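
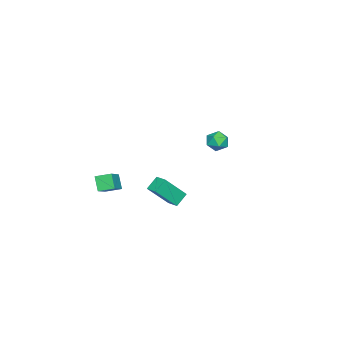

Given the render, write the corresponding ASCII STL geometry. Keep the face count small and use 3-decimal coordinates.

solid 
facet normal -0.475 0.457 -0.752
outer loop
vertex -4.737 -1.345 -3.888
vertex -4.305 -0.673 -3.753
vertex -4.037 -1.667 -4.526
endloop
endfacet
facet normal -0.533 -0.830 -0.165
outer loop
vertex -3.075 -2.587 -3.007
vertex -4.737 -1.345 -3.888
vertex -4.037 -1.667 -4.526
endloop
endfacet
facet normal -0.477 0.456 -0.752
outer loop
vertex -4.037 -1.667 -4.526
vertex -4.305 -0.673 -3.753
vertex -3.606 -0.994 -4.391
endloop
endfacet
facet normal 0.700 -0.321 -0.638
outer loop
vertex -3.606 -0.994 -4.391
vertex -3.075 -2.587 -3.007
vertex -4.037 -1.667 -4.526
endloop
endfacet
facet normal -0.700 0.322 0.638
outer loop
vertex -4.737 -1.345 -3.888
vertex -3.343 -1.593 -2.234
vertex -4.305 -0.673 -3.753
endloop
endfacet
facet normal -0.532 -0.830 -0.166
outer loop
vertex -3.774 -2.266 -2.369
vertex -4.737 -1.345 -3.888
vertex -3.075 -2.587 -3.007
endloop
endfacet
facet normal -0.700 0.320 0.638
outer loop
vertex -3.774 -2.266 -2.369
vertex -3.343 -1.593 -2.234
vertex -4.737 -1.345 -3.888
endloop
endfacet
facet normal 0.532 0.830 0.166
outer loop
vertex -4.305 -0.673 -3.753
vertex -3.343 -1.593 -2.234
vertex -3.606 -0.994 -4.391
endloop
endfacet
facet normal 0.699 -0.321 -0.638
outer loop
vertex -2.643 -1.915 -2.872
vertex -3.075 -2.587 -3.007
vertex -3.606 -0.994 -4.391
endloop
endfacet
facet normal 0.533 0.830 0.166
outer loop
vertex -3.606 -0.994 -4.391
vertex -3.343 -1.593 -2.234
vertex -2.643 -1.915 -2.872
endloop
endfacet
facet normal 0.476 -0.457 0.751
outer loop
vertex -2.643 -1.915 -2.872
vertex -3.774 -2.266 -2.369
vertex -3.075 -2.587 -3.007
endloop
endfacet
facet normal 0.476 -0.456 0.752
outer loop
vertex -3.343 -1.593 -2.234
vertex -3.774 -2.266 -2.369
vertex -2.643 -1.915 -2.872
endloop
endfacet
facet normal -0.961 0.120 -0.248
outer loop
vertex 0.708 3.022 3.463
vertex 0.519 2.649 4.017
vertex 0.591 3.338 4.07
endloop
endfacet
facet normal -0.571 0.678 -0.463
outer loop
vertex 0.708 3.022 3.463
vertex 0.591 3.338 4.07
vertex 1.132 3.527 3.679
endloop
endfacet
facet normal -0.061 0.436 -0.898
outer loop
vertex 0.708 3.022 3.463
vertex 1.132 3.527 3.679
vertex 1.394 2.956 3.384
endloop
endfacet
facet normal -0.136 -0.273 -0.952
outer loop
vertex 0.708 3.022 3.463
vertex 1.394 2.956 3.384
vertex 1.015 2.413 3.594
endloop
endfacet
facet normal -0.692 -0.467 -0.551
outer loop
vertex 0.708 3.022 3.463
vertex 1.015 2.413 3.594
vertex 0.519 2.649 4.017
endloop
endfacet
facet normal -0.255 0.960 0.111
outer loop
vertex 1.132 3.527 3.679
vertex 0.591 3.338 4.07
vertex 1.205 3.467 4.366
endloop
endfacet
facet normal -0.887 0.057 0.459
outer loop
vertex 0.591 3.338 4.07
vertex 0.519 2.649 4.017
vertex 0.826 2.924 4.576
endloop
endfacet
facet normal -0.450 -0.892 -0.030
outer loop
vertex 0.519 2.649 4.017
vertex 1.015 2.413 3.594
vertex 1.088 2.353 4.281
endloop
endfacet
facet normal 0.450 -0.577 -0.681
outer loop
vertex 1.015 2.413 3.594
vertex 1.394 2.956 3.384
vertex 1.629 2.542 3.89
endloop
endfacet
facet normal 0.571 0.568 -0.593
outer loop
vertex 1.394 2.956 3.384
vertex 1.132 3.527 3.679
vertex 1.701 3.231 3.943
endloop
endfacet
facet normal 0.136 0.273 0.952
outer loop
vertex 1.512 2.858 4.497
vertex 1.205 3.467 4.366
vertex 0.826 2.924 4.576
endloop
endfacet
facet normal 0.061 -0.436 0.898
outer loop
vertex 1.512 2.858 4.497
vertex 0.826 2.924 4.576
vertex 1.088 2.353 4.281
endloop
endfacet
facet normal 0.571 -0.678 0.463
outer loop
vertex 1.512 2.858 4.497
vertex 1.088 2.353 4.281
vertex 1.629 2.542 3.89
endloop
endfacet
facet normal 0.961 -0.120 0.248
outer loop
vertex 1.512 2.858 4.497
vertex 1.629 2.542 3.89
vertex 1.701 3.231 3.943
endloop
endfacet
facet normal 0.692 0.467 0.551
outer loop
vertex 1.512 2.858 4.497
vertex 1.701 3.231 3.943
vertex 1.205 3.467 4.366
endloop
endfacet
facet normal -0.450 0.577 0.681
outer loop
vertex 0.826 2.924 4.576
vertex 1.205 3.467 4.366
vertex 0.591 3.338 4.07
endloop
endfacet
facet normal -0.571 -0.568 0.593
outer loop
vertex 1.088 2.353 4.281
vertex 0.826 2.924 4.576
vertex 0.519 2.649 4.017
endloop
endfacet
facet normal 0.255 -0.960 -0.111
outer loop
vertex 1.629 2.542 3.89
vertex 1.088 2.353 4.281
vertex 1.015 2.413 3.594
endloop
endfacet
facet normal 0.887 -0.057 -0.459
outer loop
vertex 1.701 3.231 3.943
vertex 1.629 2.542 3.89
vertex 1.394 2.956 3.384
endloop
endfacet
facet normal 0.450 0.892 0.030
outer loop
vertex 1.205 3.467 4.366
vertex 1.701 3.231 3.943
vertex 1.132 3.527 3.679
endloop
endfacet
facet normal -0.449 -0.357 0.819
outer loop
vertex 1.161 -3.953 0.004
vertex 0.92 -3.079 0.253
vertex -0.233 -4.102 -0.826
endloop
endfacet
facet normal 0.257 -0.929 -0.265
outer loop
vertex 0.22 -3.741 -1.653
vertex 1.161 -3.953 0.004
vertex -0.233 -4.102 -0.826
endloop
endfacet
facet normal -0.449 -0.358 0.819
outer loop
vertex -0.233 -4.102 -0.826
vertex 0.92 -3.079 0.253
vertex -0.475 -3.229 -0.577
endloop
endfacet
facet normal -0.856 -0.092 -0.509
outer loop
vertex -0.475 -3.229 -0.577
vertex 0.22 -3.741 -1.653
vertex -0.233 -4.102 -0.826
endloop
endfacet
facet normal 0.856 0.091 0.509
outer loop
vertex 1.161 -3.953 0.004
vertex 1.373 -2.718 -0.574
vertex 0.92 -3.079 0.253
endloop
endfacet
facet normal 0.258 -0.929 -0.265
outer loop
vertex 1.615 -3.591 -0.823
vertex 1.161 -3.953 0.004
vertex 0.22 -3.741 -1.653
endloop
endfacet
facet normal 0.855 0.092 0.510
outer loop
vertex 1.615 -3.591 -0.823
vertex 1.373 -2.718 -0.574
vertex 1.161 -3.953 0.004
endloop
endfacet
facet normal -0.257 0.929 0.265
outer loop
vertex 0.92 -3.079 0.253
vertex 1.373 -2.718 -0.574
vertex -0.475 -3.229 -0.577
endloop
endfacet
facet normal -0.856 -0.091 -0.509
outer loop
vertex -0.021 -2.867 -1.404
vertex 0.22 -3.741 -1.653
vertex -0.475 -3.229 -0.577
endloop
endfacet
facet normal -0.257 0.929 0.265
outer loop
vertex -0.475 -3.229 -0.577
vertex 1.373 -2.718 -0.574
vertex -0.021 -2.867 -1.404
endloop
endfacet
facet normal 0.449 0.357 -0.819
outer loop
vertex -0.021 -2.867 -1.404
vertex 1.615 -3.591 -0.823
vertex 0.22 -3.741 -1.653
endloop
endfacet
facet normal 0.449 0.358 -0.819
outer loop
vertex 1.373 -2.718 -0.574
vertex 1.615 -3.591 -0.823
vertex -0.021 -2.867 -1.404
endloop
endfacet

endsolid


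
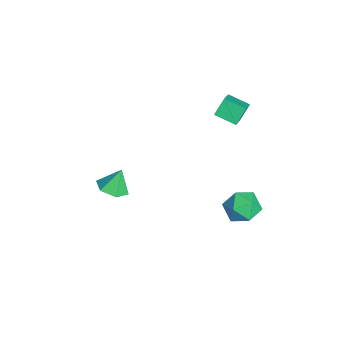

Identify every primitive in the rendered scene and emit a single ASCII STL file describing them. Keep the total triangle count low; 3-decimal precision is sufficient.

solid 
facet normal -0.773 0.075 0.630
outer loop
vertex 2.445 3.879 -2.422
vertex 1.985 2.958 -2.876
vertex 2.688 2.864 -2.003
endloop
endfacet
facet normal -0.177 0.339 0.924
outer loop
vertex 2.445 3.879 -2.422
vertex 2.688 2.864 -2.003
vertex 3.502 3.631 -2.128
endloop
endfacet
facet normal 0.062 0.862 0.503
outer loop
vertex 2.445 3.879 -2.422
vertex 3.502 3.631 -2.128
vertex 3.302 4.199 -3.077
endloop
endfacet
facet normal -0.383 0.922 -0.051
outer loop
vertex 2.445 3.879 -2.422
vertex 3.302 4.199 -3.077
vertex 2.365 3.784 -3.54
endloop
endfacet
facet normal -0.900 0.436 0.027
outer loop
vertex 2.445 3.879 -2.422
vertex 2.365 3.784 -3.54
vertex 1.985 2.958 -2.876
endloop
endfacet
facet normal 0.313 -0.180 0.933
outer loop
vertex 3.502 3.631 -2.128
vertex 2.688 2.864 -2.003
vertex 3.695 2.556 -2.4
endloop
endfacet
facet normal -0.649 -0.607 0.458
outer loop
vertex 2.688 2.864 -2.003
vertex 1.985 2.958 -2.876
vertex 2.758 2.141 -2.863
endloop
endfacet
facet normal -0.855 -0.023 -0.518
outer loop
vertex 1.985 2.958 -2.876
vertex 2.365 3.784 -3.54
vertex 2.558 2.709 -3.812
endloop
endfacet
facet normal -0.020 0.764 -0.644
outer loop
vertex 2.365 3.784 -3.54
vertex 3.302 4.199 -3.077
vertex 3.372 3.476 -3.937
endloop
endfacet
facet normal 0.701 0.667 0.252
outer loop
vertex 3.302 4.199 -3.077
vertex 3.502 3.631 -2.128
vertex 4.075 3.382 -3.064
endloop
endfacet
facet normal 0.383 -0.922 0.051
outer loop
vertex 3.615 2.461 -3.518
vertex 3.695 2.556 -2.4
vertex 2.758 2.141 -2.863
endloop
endfacet
facet normal -0.062 -0.862 -0.503
outer loop
vertex 3.615 2.461 -3.518
vertex 2.758 2.141 -2.863
vertex 2.558 2.709 -3.812
endloop
endfacet
facet normal 0.177 -0.339 -0.924
outer loop
vertex 3.615 2.461 -3.518
vertex 2.558 2.709 -3.812
vertex 3.372 3.476 -3.937
endloop
endfacet
facet normal 0.773 -0.075 -0.630
outer loop
vertex 3.615 2.461 -3.518
vertex 3.372 3.476 -3.937
vertex 4.075 3.382 -3.064
endloop
endfacet
facet normal 0.900 -0.436 -0.027
outer loop
vertex 3.615 2.461 -3.518
vertex 4.075 3.382 -3.064
vertex 3.695 2.556 -2.4
endloop
endfacet
facet normal 0.020 -0.764 0.644
outer loop
vertex 2.758 2.141 -2.863
vertex 3.695 2.556 -2.4
vertex 2.688 2.864 -2.003
endloop
endfacet
facet normal -0.701 -0.667 -0.252
outer loop
vertex 2.558 2.709 -3.812
vertex 2.758 2.141 -2.863
vertex 1.985 2.958 -2.876
endloop
endfacet
facet normal -0.313 0.180 -0.933
outer loop
vertex 3.372 3.476 -3.937
vertex 2.558 2.709 -3.812
vertex 2.365 3.784 -3.54
endloop
endfacet
facet normal 0.649 0.607 -0.458
outer loop
vertex 4.075 3.382 -3.064
vertex 3.372 3.476 -3.937
vertex 3.302 4.199 -3.077
endloop
endfacet
facet normal 0.855 0.023 0.518
outer loop
vertex 3.695 2.556 -2.4
vertex 4.075 3.382 -3.064
vertex 3.502 3.631 -2.128
endloop
endfacet
facet normal 0.164 -0.393 -0.905
outer loop
vertex 4.528 -4.458 1.484
vertex 4.05 -3.783 1.104
vertex 4.947 -3.693 1.227
endloop
endfacet
facet normal 0.669 -0.120 0.734
outer loop
vertex 4.528 -4.458 1.484
vertex 4.947 -3.693 1.227
vertex 3.83 -3.257 2.316
endloop
endfacet
facet normal 0.164 -0.394 -0.905
outer loop
vertex 4.947 -3.693 1.227
vertex 4.05 -3.783 1.104
vertex 4.47 -3.018 0.847
endloop
endfacet
facet normal 0.637 0.667 0.386
outer loop
vertex 4.947 -3.693 1.227
vertex 4.47 -3.018 0.847
vertex 3.83 -3.257 2.316
endloop
endfacet
facet normal 0.164 -0.394 -0.904
outer loop
vertex 4.47 -3.018 0.847
vertex 4.05 -3.783 1.104
vertex 3.573 -3.109 0.724
endloop
endfacet
facet normal -0.115 0.987 0.110
outer loop
vertex 4.47 -3.018 0.847
vertex 3.573 -3.109 0.724
vertex 3.83 -3.257 2.316
endloop
endfacet
facet normal 0.165 -0.393 -0.905
outer loop
vertex 3.573 -3.109 0.724
vertex 4.05 -3.783 1.104
vertex 3.153 -3.874 0.98
endloop
endfacet
facet normal -0.835 0.519 0.183
outer loop
vertex 3.573 -3.109 0.724
vertex 3.153 -3.874 0.98
vertex 3.83 -3.257 2.316
endloop
endfacet
facet normal 0.165 -0.393 -0.905
outer loop
vertex 3.153 -3.874 0.98
vertex 4.05 -3.783 1.104
vertex 3.631 -4.549 1.36
endloop
endfacet
facet normal -0.803 -0.270 0.531
outer loop
vertex 3.153 -3.874 0.98
vertex 3.631 -4.549 1.36
vertex 3.83 -3.257 2.316
endloop
endfacet
facet normal 0.165 -0.393 -0.905
outer loop
vertex 3.631 -4.549 1.36
vertex 4.05 -3.783 1.104
vertex 4.528 -4.458 1.484
endloop
endfacet
facet normal -0.052 -0.589 0.807
outer loop
vertex 3.631 -4.549 1.36
vertex 4.528 -4.458 1.484
vertex 3.83 -3.257 2.316
endloop
endfacet
facet normal -0.407 0.536 0.740
outer loop
vertex 0.285 2.621 3.894
vertex 0.945 3.659 3.504
vertex -1.168 3.112 2.739
endloop
endfacet
facet normal -0.512 -0.804 0.302
outer loop
vertex -0.705 2.501 1.896
vertex 0.285 2.621 3.894
vertex -1.168 3.112 2.739
endloop
endfacet
facet normal -0.407 0.536 0.740
outer loop
vertex -1.168 3.112 2.739
vertex 0.945 3.659 3.504
vertex -0.508 4.15 2.35
endloop
endfacet
facet normal -0.757 0.256 -0.601
outer loop
vertex -0.508 4.15 2.35
vertex -0.705 2.501 1.896
vertex -1.168 3.112 2.739
endloop
endfacet
facet normal 0.757 -0.256 0.601
outer loop
vertex 0.285 2.621 3.894
vertex 1.408 3.048 2.661
vertex 0.945 3.659 3.504
endloop
endfacet
facet normal -0.512 -0.805 0.302
outer loop
vertex 0.748 2.01 3.05
vertex 0.285 2.621 3.894
vertex -0.705 2.501 1.896
endloop
endfacet
facet normal 0.757 -0.256 0.601
outer loop
vertex 0.748 2.01 3.05
vertex 1.408 3.048 2.661
vertex 0.285 2.621 3.894
endloop
endfacet
facet normal 0.512 0.804 -0.302
outer loop
vertex 0.945 3.659 3.504
vertex 1.408 3.048 2.661
vertex -0.508 4.15 2.35
endloop
endfacet
facet normal -0.757 0.256 -0.601
outer loop
vertex -0.045 3.539 1.506
vertex -0.705 2.501 1.896
vertex -0.508 4.15 2.35
endloop
endfacet
facet normal 0.512 0.804 -0.302
outer loop
vertex -0.508 4.15 2.35
vertex 1.408 3.048 2.661
vertex -0.045 3.539 1.506
endloop
endfacet
facet normal 0.406 -0.536 -0.740
outer loop
vertex -0.045 3.539 1.506
vertex 0.748 2.01 3.05
vertex -0.705 2.501 1.896
endloop
endfacet
facet normal 0.407 -0.536 -0.740
outer loop
vertex 1.408 3.048 2.661
vertex 0.748 2.01 3.05
vertex -0.045 3.539 1.506
endloop
endfacet

endsolid


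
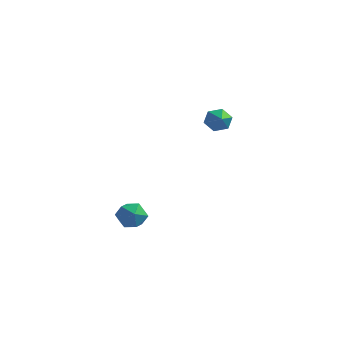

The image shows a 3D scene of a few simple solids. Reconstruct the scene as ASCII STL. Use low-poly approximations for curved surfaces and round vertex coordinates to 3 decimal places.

solid 
facet normal 0.042 0.851 -0.524
outer loop
vertex 1.621 -2.748 -2.555
vertex 0.814 -2.576 -2.34
vertex 1.454 -2.304 -1.848
endloop
endfacet
facet normal 0.683 0.680 -0.266
outer loop
vertex 1.621 -2.748 -2.555
vertex 1.454 -2.304 -1.848
vertex 2.056 -2.906 -1.84
endloop
endfacet
facet normal 0.857 0.034 -0.514
outer loop
vertex 1.621 -2.748 -2.555
vertex 2.056 -2.906 -1.84
vertex 1.789 -3.551 -2.328
endloop
endfacet
facet normal 0.322 -0.195 -0.927
outer loop
vertex 1.621 -2.748 -2.555
vertex 1.789 -3.551 -2.328
vertex 1.022 -3.347 -2.637
endloop
endfacet
facet normal -0.182 0.310 -0.933
outer loop
vertex 1.621 -2.748 -2.555
vertex 1.022 -3.347 -2.637
vertex 0.814 -2.576 -2.34
endloop
endfacet
facet normal 0.630 0.636 0.445
outer loop
vertex 2.056 -2.906 -1.84
vertex 1.454 -2.304 -1.848
vertex 1.518 -2.833 -1.183
endloop
endfacet
facet normal -0.408 0.912 0.027
outer loop
vertex 1.454 -2.304 -1.848
vertex 0.814 -2.576 -2.34
vertex 0.751 -2.629 -1.492
endloop
endfacet
facet normal -0.771 0.037 -0.636
outer loop
vertex 0.814 -2.576 -2.34
vertex 1.022 -3.347 -2.637
vertex 0.484 -3.274 -1.98
endloop
endfacet
facet normal 0.044 -0.780 -0.625
outer loop
vertex 1.022 -3.347 -2.637
vertex 1.789 -3.551 -2.328
vertex 1.086 -3.876 -1.972
endloop
endfacet
facet normal 0.911 -0.409 0.042
outer loop
vertex 1.789 -3.551 -2.328
vertex 2.056 -2.906 -1.84
vertex 1.726 -3.604 -1.48
endloop
endfacet
facet normal -0.322 0.195 0.927
outer loop
vertex 0.919 -3.432 -1.265
vertex 1.518 -2.833 -1.183
vertex 0.751 -2.629 -1.492
endloop
endfacet
facet normal -0.857 -0.034 0.514
outer loop
vertex 0.919 -3.432 -1.265
vertex 0.751 -2.629 -1.492
vertex 0.484 -3.274 -1.98
endloop
endfacet
facet normal -0.683 -0.680 0.266
outer loop
vertex 0.919 -3.432 -1.265
vertex 0.484 -3.274 -1.98
vertex 1.086 -3.876 -1.972
endloop
endfacet
facet normal -0.042 -0.851 0.524
outer loop
vertex 0.919 -3.432 -1.265
vertex 1.086 -3.876 -1.972
vertex 1.726 -3.604 -1.48
endloop
endfacet
facet normal 0.182 -0.310 0.933
outer loop
vertex 0.919 -3.432 -1.265
vertex 1.726 -3.604 -1.48
vertex 1.518 -2.833 -1.183
endloop
endfacet
facet normal -0.044 0.780 0.625
outer loop
vertex 0.751 -2.629 -1.492
vertex 1.518 -2.833 -1.183
vertex 1.454 -2.304 -1.848
endloop
endfacet
facet normal -0.911 0.409 -0.042
outer loop
vertex 0.484 -3.274 -1.98
vertex 0.751 -2.629 -1.492
vertex 0.814 -2.576 -2.34
endloop
endfacet
facet normal -0.630 -0.636 -0.445
outer loop
vertex 1.086 -3.876 -1.972
vertex 0.484 -3.274 -1.98
vertex 1.022 -3.347 -2.637
endloop
endfacet
facet normal 0.408 -0.912 -0.027
outer loop
vertex 1.726 -3.604 -1.48
vertex 1.086 -3.876 -1.972
vertex 1.789 -3.551 -2.328
endloop
endfacet
facet normal 0.771 -0.037 0.636
outer loop
vertex 1.518 -2.833 -1.183
vertex 1.726 -3.604 -1.48
vertex 2.056 -2.906 -1.84
endloop
endfacet
facet normal -0.494 0.755 -0.431
outer loop
vertex 2.757 3.688 1.387
vertex 2.232 3.623 1.875
vertex 2.789 4.06 2.003
endloop
endfacet
facet normal 0.976 0.162 -0.149
outer loop
vertex 2.757 3.688 1.387
vertex 2.789 4.06 2.003
vertex 3.228 2.097 2.745
endloop
endfacet
facet normal -0.494 0.755 -0.431
outer loop
vertex 2.789 4.06 2.003
vertex 2.232 3.623 1.875
vertex 2.264 3.995 2.491
endloop
endfacet
facet normal 0.598 0.397 0.696
outer loop
vertex 2.789 4.06 2.003
vertex 2.264 3.995 2.491
vertex 3.228 2.097 2.745
endloop
endfacet
facet normal -0.493 0.756 -0.431
outer loop
vertex 2.264 3.995 2.491
vertex 2.232 3.623 1.875
vertex 1.706 3.558 2.363
endloop
endfacet
facet normal -0.233 0.012 0.973
outer loop
vertex 2.264 3.995 2.491
vertex 1.706 3.558 2.363
vertex 3.228 2.097 2.745
endloop
endfacet
facet normal -0.493 0.755 -0.431
outer loop
vertex 1.706 3.558 2.363
vertex 2.232 3.623 1.875
vertex 1.674 3.186 1.748
endloop
endfacet
facet normal -0.684 -0.608 0.403
outer loop
vertex 1.706 3.558 2.363
vertex 1.674 3.186 1.748
vertex 3.228 2.097 2.745
endloop
endfacet
facet normal -0.494 0.756 -0.431
outer loop
vertex 1.674 3.186 1.748
vertex 2.232 3.623 1.875
vertex 2.199 3.251 1.26
endloop
endfacet
facet normal -0.307 -0.843 -0.442
outer loop
vertex 1.674 3.186 1.748
vertex 2.199 3.251 1.26
vertex 3.228 2.097 2.745
endloop
endfacet
facet normal -0.494 0.756 -0.431
outer loop
vertex 2.199 3.251 1.26
vertex 2.232 3.623 1.875
vertex 2.757 3.688 1.387
endloop
endfacet
facet normal 0.523 -0.459 -0.719
outer loop
vertex 2.199 3.251 1.26
vertex 2.757 3.688 1.387
vertex 3.228 2.097 2.745
endloop
endfacet

endsolid


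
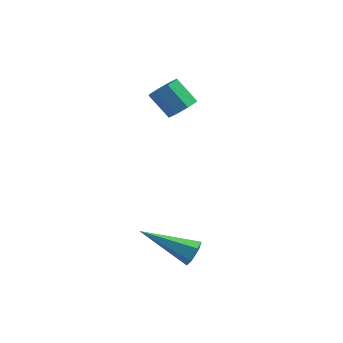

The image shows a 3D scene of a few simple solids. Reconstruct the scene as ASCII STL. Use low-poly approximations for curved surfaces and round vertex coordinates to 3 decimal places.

solid 
facet normal 0.674 -0.018 -0.739
outer loop
vertex 0.385 1.832 1.771
vertex -0.095 1.708 1.336
vertex 0.185 2.254 1.578
endloop
endfacet
facet normal 0.624 0.550 0.555
outer loop
vertex 0.385 1.832 1.771
vertex 0.185 2.254 1.578
vertex -0.444 1.856 2.679
endloop
endfacet
facet normal 0.624 0.550 0.555
outer loop
vertex -0.444 1.856 2.679
vertex 0.185 2.254 1.578
vertex -0.644 2.278 2.486
endloop
endfacet
facet normal -0.673 0.019 0.739
outer loop
vertex -0.444 1.856 2.679
vertex -0.644 2.278 2.486
vertex -0.925 1.732 2.244
endloop
endfacet
facet normal 0.674 -0.019 -0.738
outer loop
vertex 0.185 2.254 1.578
vertex -0.095 1.708 1.336
vertex -0.179 2.356 1.243
endloop
endfacet
facet normal 0.162 0.979 0.122
outer loop
vertex 0.185 2.254 1.578
vertex -0.179 2.356 1.243
vertex -0.644 2.278 2.486
endloop
endfacet
facet normal 0.162 0.979 0.122
outer loop
vertex -0.644 2.278 2.486
vertex -0.179 2.356 1.243
vertex -1.008 2.38 2.151
endloop
endfacet
facet normal -0.674 0.020 0.738
outer loop
vertex -0.644 2.278 2.486
vertex -1.008 2.38 2.151
vertex -0.925 1.732 2.244
endloop
endfacet
facet normal 0.675 -0.018 -0.738
outer loop
vertex -0.179 2.356 1.243
vertex -0.095 1.708 1.336
vertex -0.494 2.078 0.962
endloop
endfacet
facet normal -0.395 0.835 -0.383
outer loop
vertex -0.179 2.356 1.243
vertex -0.494 2.078 0.962
vertex -1.008 2.38 2.151
endloop
endfacet
facet normal -0.394 0.836 -0.383
outer loop
vertex -1.008 2.38 2.151
vertex -0.494 2.078 0.962
vertex -1.323 2.103 1.87
endloop
endfacet
facet normal -0.675 0.019 0.738
outer loop
vertex -1.008 2.38 2.151
vertex -1.323 2.103 1.87
vertex -0.925 1.732 2.244
endloop
endfacet
facet normal 0.674 -0.021 -0.739
outer loop
vertex -0.494 2.078 0.962
vertex -0.095 1.708 1.336
vertex -0.576 1.584 0.901
endloop
endfacet
facet normal -0.721 0.202 -0.663
outer loop
vertex -0.494 2.078 0.962
vertex -0.576 1.584 0.901
vertex -1.323 2.103 1.87
endloop
endfacet
facet normal -0.721 0.201 -0.663
outer loop
vertex -1.323 2.103 1.87
vertex -0.576 1.584 0.901
vertex -1.405 1.608 1.809
endloop
endfacet
facet normal -0.674 0.021 0.738
outer loop
vertex -1.323 2.103 1.87
vertex -1.405 1.608 1.809
vertex -0.925 1.732 2.244
endloop
endfacet
facet normal 0.673 -0.019 -0.739
outer loop
vertex -0.576 1.584 0.901
vertex -0.095 1.708 1.336
vertex -0.376 1.162 1.094
endloop
endfacet
facet normal -0.624 -0.550 -0.555
outer loop
vertex -0.576 1.584 0.901
vertex -0.376 1.162 1.094
vertex -1.405 1.608 1.809
endloop
endfacet
facet normal -0.624 -0.550 -0.555
outer loop
vertex -1.405 1.608 1.809
vertex -0.376 1.162 1.094
vertex -1.205 1.186 2.002
endloop
endfacet
facet normal -0.674 0.018 0.739
outer loop
vertex -1.405 1.608 1.809
vertex -1.205 1.186 2.002
vertex -0.925 1.732 2.244
endloop
endfacet
facet normal 0.674 -0.020 -0.738
outer loop
vertex -0.376 1.162 1.094
vertex -0.095 1.708 1.336
vertex -0.012 1.06 1.429
endloop
endfacet
facet normal -0.162 -0.979 -0.122
outer loop
vertex -0.376 1.162 1.094
vertex -0.012 1.06 1.429
vertex -1.205 1.186 2.002
endloop
endfacet
facet normal -0.162 -0.979 -0.122
outer loop
vertex -1.205 1.186 2.002
vertex -0.012 1.06 1.429
vertex -0.841 1.084 2.337
endloop
endfacet
facet normal -0.674 0.019 0.738
outer loop
vertex -1.205 1.186 2.002
vertex -0.841 1.084 2.337
vertex -0.925 1.732 2.244
endloop
endfacet
facet normal 0.675 -0.019 -0.738
outer loop
vertex -0.012 1.06 1.429
vertex -0.095 1.708 1.336
vertex 0.303 1.337 1.71
endloop
endfacet
facet normal 0.394 -0.836 0.382
outer loop
vertex -0.012 1.06 1.429
vertex 0.303 1.337 1.71
vertex -0.841 1.084 2.337
endloop
endfacet
facet normal 0.395 -0.835 0.383
outer loop
vertex -0.841 1.084 2.337
vertex 0.303 1.337 1.71
vertex -0.526 1.362 2.618
endloop
endfacet
facet normal -0.675 0.018 0.738
outer loop
vertex -0.841 1.084 2.337
vertex -0.526 1.362 2.618
vertex -0.925 1.732 2.244
endloop
endfacet
facet normal 0.674 -0.021 -0.738
outer loop
vertex 0.303 1.337 1.71
vertex -0.095 1.708 1.336
vertex 0.385 1.832 1.771
endloop
endfacet
facet normal 0.721 -0.201 0.663
outer loop
vertex 0.303 1.337 1.71
vertex 0.385 1.832 1.771
vertex -0.526 1.362 2.618
endloop
endfacet
facet normal 0.721 -0.202 0.663
outer loop
vertex -0.526 1.362 2.618
vertex 0.385 1.832 1.771
vertex -0.444 1.856 2.679
endloop
endfacet
facet normal -0.674 0.021 0.739
outer loop
vertex -0.526 1.362 2.618
vertex -0.444 1.856 2.679
vertex -0.925 1.732 2.244
endloop
endfacet
facet normal 0.859 0.272 -0.434
outer loop
vertex 2.997 -2.982 -2.317
vertex 2.718 -2.797 -2.753
vertex 2.824 -2.46 -2.332
endloop
endfacet
facet normal 0.203 0.095 0.974
outer loop
vertex 2.997 -2.982 -2.317
vertex 2.824 -2.46 -2.332
vertex 0.922 -3.363 -1.847
endloop
endfacet
facet normal 0.860 0.271 -0.433
outer loop
vertex 2.824 -2.46 -2.332
vertex 2.718 -2.797 -2.753
vertex 2.546 -2.275 -2.768
endloop
endfacet
facet normal -0.258 0.819 0.512
outer loop
vertex 2.824 -2.46 -2.332
vertex 2.546 -2.275 -2.768
vertex 0.922 -3.363 -1.847
endloop
endfacet
facet normal 0.859 0.271 -0.434
outer loop
vertex 2.546 -2.275 -2.768
vertex 2.718 -2.797 -2.753
vertex 2.439 -2.612 -3.19
endloop
endfacet
facet normal -0.652 0.664 -0.365
outer loop
vertex 2.546 -2.275 -2.768
vertex 2.439 -2.612 -3.19
vertex 0.922 -3.363 -1.847
endloop
endfacet
facet normal 0.859 0.272 -0.433
outer loop
vertex 2.439 -2.612 -3.19
vertex 2.718 -2.797 -2.753
vertex 2.612 -3.134 -3.175
endloop
endfacet
facet normal -0.585 -0.216 -0.782
outer loop
vertex 2.439 -2.612 -3.19
vertex 2.612 -3.134 -3.175
vertex 0.922 -3.363 -1.847
endloop
endfacet
facet normal 0.860 0.271 -0.432
outer loop
vertex 2.612 -3.134 -3.175
vertex 2.718 -2.797 -2.753
vertex 2.89 -3.319 -2.738
endloop
endfacet
facet normal -0.124 -0.940 -0.319
outer loop
vertex 2.612 -3.134 -3.175
vertex 2.89 -3.319 -2.738
vertex 0.922 -3.363 -1.847
endloop
endfacet
facet normal 0.859 0.271 -0.435
outer loop
vertex 2.89 -3.319 -2.738
vertex 2.718 -2.797 -2.753
vertex 2.997 -2.982 -2.317
endloop
endfacet
facet normal 0.271 -0.784 0.559
outer loop
vertex 2.89 -3.319 -2.738
vertex 2.997 -2.982 -2.317
vertex 0.922 -3.363 -1.847
endloop
endfacet

endsolid


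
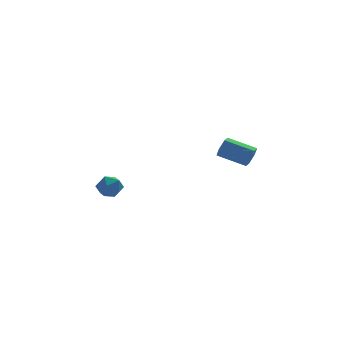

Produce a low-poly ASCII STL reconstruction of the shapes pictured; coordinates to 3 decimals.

solid 
facet normal -0.748 0.351 0.563
outer loop
vertex -4.559 2.28 0.708
vertex -4.023 2.397 1.347
vertex -4.154 3.013 0.789
endloop
endfacet
facet normal -0.862 0.490 -0.128
outer loop
vertex -4.559 2.28 0.708
vertex -4.154 3.013 0.789
vertex -4.241 2.662 0.03
endloop
endfacet
facet normal -0.868 -0.130 -0.480
outer loop
vertex -4.559 2.28 0.708
vertex -4.241 2.662 0.03
vertex -4.165 1.829 0.118
endloop
endfacet
facet normal -0.757 -0.653 -0.007
outer loop
vertex -4.559 2.28 0.708
vertex -4.165 1.829 0.118
vertex -4.031 1.665 0.932
endloop
endfacet
facet normal -0.683 -0.354 0.638
outer loop
vertex -4.559 2.28 0.708
vertex -4.031 1.665 0.932
vertex -4.023 2.397 1.347
endloop
endfacet
facet normal -0.312 0.875 -0.369
outer loop
vertex -4.241 2.662 0.03
vertex -4.154 3.013 0.789
vertex -3.509 3.015 0.248
endloop
endfacet
facet normal -0.127 0.651 0.748
outer loop
vertex -4.154 3.013 0.789
vertex -4.023 2.397 1.347
vertex -3.375 2.851 1.062
endloop
endfacet
facet normal -0.021 -0.493 0.870
outer loop
vertex -4.023 2.397 1.347
vertex -4.031 1.665 0.932
vertex -3.299 2.018 1.15
endloop
endfacet
facet normal -0.142 -0.975 -0.173
outer loop
vertex -4.031 1.665 0.932
vertex -4.165 1.829 0.118
vertex -3.386 1.667 0.391
endloop
endfacet
facet normal -0.322 -0.128 -0.938
outer loop
vertex -4.165 1.829 0.118
vertex -4.241 2.662 0.03
vertex -3.517 2.283 -0.167
endloop
endfacet
facet normal 0.757 0.653 0.007
outer loop
vertex -2.981 2.4 0.472
vertex -3.509 3.015 0.248
vertex -3.375 2.851 1.062
endloop
endfacet
facet normal 0.868 0.130 0.480
outer loop
vertex -2.981 2.4 0.472
vertex -3.375 2.851 1.062
vertex -3.299 2.018 1.15
endloop
endfacet
facet normal 0.862 -0.490 0.128
outer loop
vertex -2.981 2.4 0.472
vertex -3.299 2.018 1.15
vertex -3.386 1.667 0.391
endloop
endfacet
facet normal 0.748 -0.351 -0.563
outer loop
vertex -2.981 2.4 0.472
vertex -3.386 1.667 0.391
vertex -3.517 2.283 -0.167
endloop
endfacet
facet normal 0.683 0.354 -0.638
outer loop
vertex -2.981 2.4 0.472
vertex -3.517 2.283 -0.167
vertex -3.509 3.015 0.248
endloop
endfacet
facet normal 0.142 0.975 0.173
outer loop
vertex -3.375 2.851 1.062
vertex -3.509 3.015 0.248
vertex -4.154 3.013 0.789
endloop
endfacet
facet normal 0.322 0.128 0.938
outer loop
vertex -3.299 2.018 1.15
vertex -3.375 2.851 1.062
vertex -4.023 2.397 1.347
endloop
endfacet
facet normal 0.312 -0.875 0.369
outer loop
vertex -3.386 1.667 0.391
vertex -3.299 2.018 1.15
vertex -4.031 1.665 0.932
endloop
endfacet
facet normal 0.127 -0.651 -0.748
outer loop
vertex -3.517 2.283 -0.167
vertex -3.386 1.667 0.391
vertex -4.165 1.829 0.118
endloop
endfacet
facet normal 0.021 0.493 -0.870
outer loop
vertex -3.509 3.015 0.248
vertex -3.517 2.283 -0.167
vertex -4.241 2.662 0.03
endloop
endfacet
facet normal 0.817 -0.465 -0.341
outer loop
vertex 4.639 3.066 2.549
vertex 4.265 2.811 2.002
vertex 4.597 3.436 1.944
endloop
endfacet
facet normal 0.574 0.715 0.398
outer loop
vertex 4.639 3.066 2.549
vertex 4.597 3.436 1.944
vertex 3.17 3.903 3.165
endloop
endfacet
facet normal 0.575 0.715 0.398
outer loop
vertex 3.17 3.903 3.165
vertex 4.597 3.436 1.944
vertex 3.127 4.274 2.561
endloop
endfacet
facet normal -0.816 0.465 0.344
outer loop
vertex 3.17 3.903 3.165
vertex 3.127 4.274 2.561
vertex 2.795 3.649 2.618
endloop
endfacet
facet normal 0.816 -0.465 -0.343
outer loop
vertex 4.597 3.436 1.944
vertex 4.265 2.811 2.002
vertex 4.222 3.182 1.397
endloop
endfacet
facet normal 0.236 0.810 -0.538
outer loop
vertex 4.597 3.436 1.944
vertex 4.222 3.182 1.397
vertex 3.127 4.274 2.561
endloop
endfacet
facet normal 0.235 0.809 -0.538
outer loop
vertex 3.127 4.274 2.561
vertex 4.222 3.182 1.397
vertex 2.753 4.019 2.014
endloop
endfacet
facet normal -0.817 0.465 0.342
outer loop
vertex 3.127 4.274 2.561
vertex 2.753 4.019 2.014
vertex 2.795 3.649 2.618
endloop
endfacet
facet normal 0.816 -0.465 -0.343
outer loop
vertex 4.222 3.182 1.397
vertex 4.265 2.811 2.002
vertex 3.89 2.557 1.455
endloop
endfacet
facet normal -0.340 0.094 -0.936
outer loop
vertex 4.222 3.182 1.397
vertex 3.89 2.557 1.455
vertex 2.753 4.019 2.014
endloop
endfacet
facet normal -0.339 0.095 -0.936
outer loop
vertex 2.753 4.019 2.014
vertex 3.89 2.557 1.455
vertex 2.421 3.394 2.071
endloop
endfacet
facet normal -0.817 0.465 0.342
outer loop
vertex 2.753 4.019 2.014
vertex 2.421 3.394 2.071
vertex 2.795 3.649 2.618
endloop
endfacet
facet normal 0.816 -0.465 -0.344
outer loop
vertex 3.89 2.557 1.455
vertex 4.265 2.811 2.002
vertex 3.933 2.186 2.059
endloop
endfacet
facet normal -0.574 -0.715 -0.398
outer loop
vertex 3.89 2.557 1.455
vertex 3.933 2.186 2.059
vertex 2.421 3.394 2.071
endloop
endfacet
facet normal -0.575 -0.715 -0.398
outer loop
vertex 2.421 3.394 2.071
vertex 3.933 2.186 2.059
vertex 2.463 3.024 2.676
endloop
endfacet
facet normal -0.817 0.465 0.341
outer loop
vertex 2.421 3.394 2.071
vertex 2.463 3.024 2.676
vertex 2.795 3.649 2.618
endloop
endfacet
facet normal 0.817 -0.465 -0.342
outer loop
vertex 3.933 2.186 2.059
vertex 4.265 2.811 2.002
vertex 4.307 2.441 2.606
endloop
endfacet
facet normal -0.235 -0.809 0.538
outer loop
vertex 3.933 2.186 2.059
vertex 4.307 2.441 2.606
vertex 2.463 3.024 2.676
endloop
endfacet
facet normal -0.236 -0.810 0.537
outer loop
vertex 2.463 3.024 2.676
vertex 4.307 2.441 2.606
vertex 2.838 3.278 3.223
endloop
endfacet
facet normal -0.816 0.465 0.343
outer loop
vertex 2.463 3.024 2.676
vertex 2.838 3.278 3.223
vertex 2.795 3.649 2.618
endloop
endfacet
facet normal 0.817 -0.465 -0.342
outer loop
vertex 4.307 2.441 2.606
vertex 4.265 2.811 2.002
vertex 4.639 3.066 2.549
endloop
endfacet
facet normal 0.339 -0.095 0.936
outer loop
vertex 4.307 2.441 2.606
vertex 4.639 3.066 2.549
vertex 2.838 3.278 3.223
endloop
endfacet
facet normal 0.339 -0.093 0.936
outer loop
vertex 2.838 3.278 3.223
vertex 4.639 3.066 2.549
vertex 3.17 3.903 3.165
endloop
endfacet
facet normal -0.816 0.465 0.343
outer loop
vertex 2.838 3.278 3.223
vertex 3.17 3.903 3.165
vertex 2.795 3.649 2.618
endloop
endfacet

endsolid


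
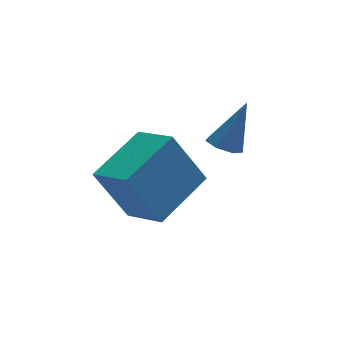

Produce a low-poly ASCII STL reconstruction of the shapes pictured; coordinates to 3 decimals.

solid 
facet normal -0.799 -0.520 -0.303
outer loop
vertex -3.445 -3.035 3.276
vertex -3.984 -1.915 2.775
vertex -2.653 -3.347 1.724
endloop
endfacet
facet normal 0.403 -0.836 0.373
outer loop
vertex -1.176 -2.385 2.285
vertex -3.445 -3.035 3.276
vertex -2.653 -3.347 1.724
endloop
endfacet
facet normal -0.799 -0.520 -0.303
outer loop
vertex -2.653 -3.347 1.724
vertex -3.984 -1.915 2.775
vertex -3.192 -2.227 1.223
endloop
endfacet
facet normal 0.448 -0.177 -0.876
outer loop
vertex -3.192 -2.227 1.223
vertex -1.176 -2.385 2.285
vertex -2.653 -3.347 1.724
endloop
endfacet
facet normal -0.448 0.177 0.876
outer loop
vertex -3.445 -3.035 3.276
vertex -2.507 -0.953 3.336
vertex -3.984 -1.915 2.775
endloop
endfacet
facet normal 0.403 -0.836 0.373
outer loop
vertex -1.968 -2.073 3.837
vertex -3.445 -3.035 3.276
vertex -1.176 -2.385 2.285
endloop
endfacet
facet normal -0.448 0.177 0.876
outer loop
vertex -1.968 -2.073 3.837
vertex -2.507 -0.953 3.336
vertex -3.445 -3.035 3.276
endloop
endfacet
facet normal -0.403 0.836 -0.373
outer loop
vertex -3.984 -1.915 2.775
vertex -2.507 -0.953 3.336
vertex -3.192 -2.227 1.223
endloop
endfacet
facet normal 0.448 -0.177 -0.876
outer loop
vertex -1.715 -1.265 1.784
vertex -1.176 -2.385 2.285
vertex -3.192 -2.227 1.223
endloop
endfacet
facet normal -0.403 0.836 -0.373
outer loop
vertex -3.192 -2.227 1.223
vertex -2.507 -0.953 3.336
vertex -1.715 -1.265 1.784
endloop
endfacet
facet normal 0.799 0.520 0.303
outer loop
vertex -1.715 -1.265 1.784
vertex -1.968 -2.073 3.837
vertex -1.176 -2.385 2.285
endloop
endfacet
facet normal 0.799 0.520 0.303
outer loop
vertex -2.507 -0.953 3.336
vertex -1.968 -2.073 3.837
vertex -1.715 -1.265 1.784
endloop
endfacet
facet normal -0.456 -0.164 -0.875
outer loop
vertex -0.107 -2.045 2.764
vertex -0.503 -1.743 2.914
vertex -0.069 -1.607 2.662
endloop
endfacet
facet normal 0.981 -0.120 -0.150
outer loop
vertex -0.107 -2.045 2.764
vertex -0.069 -1.607 2.662
vertex 0.183 -1.497 4.226
endloop
endfacet
facet normal -0.457 -0.163 -0.875
outer loop
vertex -0.069 -1.607 2.662
vertex -0.503 -1.743 2.914
vertex -0.357 -1.271 2.75
endloop
endfacet
facet normal 0.727 0.666 -0.164
outer loop
vertex -0.069 -1.607 2.662
vertex -0.357 -1.271 2.75
vertex 0.183 -1.497 4.226
endloop
endfacet
facet normal -0.458 -0.162 -0.874
outer loop
vertex -0.357 -1.271 2.75
vertex -0.503 -1.743 2.914
vertex -0.755 -1.29 2.962
endloop
endfacet
facet normal 0.028 0.990 0.141
outer loop
vertex -0.357 -1.271 2.75
vertex -0.755 -1.29 2.962
vertex 0.183 -1.497 4.226
endloop
endfacet
facet normal -0.458 -0.162 -0.874
outer loop
vertex -0.755 -1.29 2.962
vertex -0.503 -1.743 2.914
vertex -0.963 -1.65 3.138
endloop
endfacet
facet normal -0.590 0.603 0.537
outer loop
vertex -0.755 -1.29 2.962
vertex -0.963 -1.65 3.138
vertex 0.183 -1.497 4.226
endloop
endfacet
facet normal -0.458 -0.164 -0.873
outer loop
vertex -0.963 -1.65 3.138
vertex -0.503 -1.743 2.914
vertex -0.825 -2.079 3.146
endloop
endfacet
facet normal -0.661 -0.199 0.724
outer loop
vertex -0.963 -1.65 3.138
vertex -0.825 -2.079 3.146
vertex 0.183 -1.497 4.226
endloop
endfacet
facet normal -0.458 -0.164 -0.873
outer loop
vertex -0.825 -2.079 3.146
vertex -0.503 -1.743 2.914
vertex -0.444 -2.255 2.979
endloop
endfacet
facet normal -0.131 -0.817 0.562
outer loop
vertex -0.825 -2.079 3.146
vertex -0.444 -2.255 2.979
vertex 0.183 -1.497 4.226
endloop
endfacet
facet normal -0.456 -0.164 -0.875
outer loop
vertex -0.444 -2.255 2.979
vertex -0.503 -1.743 2.914
vertex -0.107 -2.045 2.764
endloop
endfacet
facet normal 0.598 -0.782 0.174
outer loop
vertex -0.444 -2.255 2.979
vertex -0.107 -2.045 2.764
vertex 0.183 -1.497 4.226
endloop
endfacet

endsolid


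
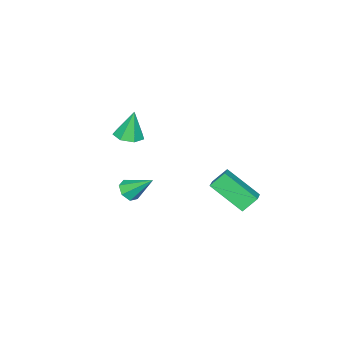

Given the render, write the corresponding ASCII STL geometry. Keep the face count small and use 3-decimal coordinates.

solid 
facet normal 0.165 -0.738 -0.654
outer loop
vertex -1.401 -3.225 -3.182
vertex -2.071 -3.28 -3.289
vertex -1.619 -2.89 -3.615
endloop
endfacet
facet normal 0.802 0.595 0.056
outer loop
vertex -1.401 -3.225 -3.182
vertex -1.619 -2.89 -3.615
vertex -2.349 -2.04 -2.191
endloop
endfacet
facet normal 0.166 -0.738 -0.654
outer loop
vertex -1.619 -2.89 -3.615
vertex -2.071 -3.28 -3.289
vertex -2.177 -2.848 -3.804
endloop
endfacet
facet normal 0.209 0.883 -0.420
outer loop
vertex -1.619 -2.89 -3.615
vertex -2.177 -2.848 -3.804
vertex -2.349 -2.04 -2.191
endloop
endfacet
facet normal 0.167 -0.738 -0.654
outer loop
vertex -2.177 -2.848 -3.804
vertex -2.071 -3.28 -3.289
vertex -2.655 -3.132 -3.605
endloop
endfacet
facet normal -0.586 0.698 -0.412
outer loop
vertex -2.177 -2.848 -3.804
vertex -2.655 -3.132 -3.605
vertex -2.349 -2.04 -2.191
endloop
endfacet
facet normal 0.166 -0.738 -0.653
outer loop
vertex -2.655 -3.132 -3.605
vertex -2.071 -3.28 -3.289
vertex -2.692 -3.527 -3.168
endloop
endfacet
facet normal -0.981 0.176 0.076
outer loop
vertex -2.655 -3.132 -3.605
vertex -2.692 -3.527 -3.168
vertex -2.349 -2.04 -2.191
endloop
endfacet
facet normal 0.166 -0.738 -0.654
outer loop
vertex -2.692 -3.527 -3.168
vertex -2.071 -3.28 -3.289
vertex -2.262 -3.736 -2.823
endloop
endfacet
facet normal -0.680 -0.286 0.675
outer loop
vertex -2.692 -3.527 -3.168
vertex -2.262 -3.736 -2.823
vertex -2.349 -2.04 -2.191
endloop
endfacet
facet normal 0.165 -0.738 -0.654
outer loop
vertex -2.262 -3.736 -2.823
vertex -2.071 -3.28 -3.289
vertex -1.687 -3.602 -2.829
endloop
endfacet
facet normal 0.090 -0.344 0.935
outer loop
vertex -2.262 -3.736 -2.823
vertex -1.687 -3.602 -2.829
vertex -2.349 -2.04 -2.191
endloop
endfacet
facet normal 0.165 -0.738 -0.654
outer loop
vertex -1.687 -3.602 -2.829
vertex -2.071 -3.28 -3.289
vertex -1.401 -3.225 -3.182
endloop
endfacet
facet normal 0.750 0.049 0.660
outer loop
vertex -1.687 -3.602 -2.829
vertex -1.401 -3.225 -3.182
vertex -2.349 -2.04 -2.191
endloop
endfacet
facet normal -0.545 0.449 0.708
outer loop
vertex -3.389 1.546 -0.537
vertex -2.518 1.979 -0.141
vertex -3.649 3.227 -1.802
endloop
endfacet
facet normal -0.829 -0.412 -0.377
outer loop
vertex -3.082 2.761 -2.539
vertex -3.389 1.546 -0.537
vertex -3.649 3.227 -1.802
endloop
endfacet
facet normal -0.545 0.448 0.708
outer loop
vertex -3.649 3.227 -1.802
vertex -2.518 1.979 -0.141
vertex -2.779 3.66 -1.406
endloop
endfacet
facet normal -0.123 0.793 -0.596
outer loop
vertex -2.779 3.66 -1.406
vertex -3.082 2.761 -2.539
vertex -3.649 3.227 -1.802
endloop
endfacet
facet normal 0.123 -0.793 0.596
outer loop
vertex -3.389 1.546 -0.537
vertex -1.951 1.513 -0.878
vertex -2.518 1.979 -0.141
endloop
endfacet
facet normal -0.829 -0.413 -0.378
outer loop
vertex -2.821 1.08 -1.274
vertex -3.389 1.546 -0.537
vertex -3.082 2.761 -2.539
endloop
endfacet
facet normal 0.123 -0.793 0.596
outer loop
vertex -2.821 1.08 -1.274
vertex -1.951 1.513 -0.878
vertex -3.389 1.546 -0.537
endloop
endfacet
facet normal 0.829 0.413 0.377
outer loop
vertex -2.518 1.979 -0.141
vertex -1.951 1.513 -0.878
vertex -2.779 3.66 -1.406
endloop
endfacet
facet normal -0.123 0.793 -0.596
outer loop
vertex -2.211 3.194 -2.143
vertex -3.082 2.761 -2.539
vertex -2.779 3.66 -1.406
endloop
endfacet
facet normal 0.829 0.413 0.378
outer loop
vertex -2.779 3.66 -1.406
vertex -1.951 1.513 -0.878
vertex -2.211 3.194 -2.143
endloop
endfacet
facet normal 0.545 -0.448 -0.708
outer loop
vertex -2.211 3.194 -2.143
vertex -2.821 1.08 -1.274
vertex -3.082 2.761 -2.539
endloop
endfacet
facet normal 0.545 -0.448 -0.708
outer loop
vertex -1.951 1.513 -0.878
vertex -2.821 1.08 -1.274
vertex -2.211 3.194 -2.143
endloop
endfacet
facet normal 0.158 -0.106 -0.982
outer loop
vertex 0.455 -1.05 2.514
vertex 0.033 -1.682 2.514
vertex -0.189 -0.964 2.401
endloop
endfacet
facet normal 0.070 0.945 0.319
outer loop
vertex 0.455 -1.05 2.514
vertex -0.189 -0.964 2.401
vertex -0.213 -1.518 4.046
endloop
endfacet
facet normal 0.157 -0.106 -0.982
outer loop
vertex -0.189 -0.964 2.401
vertex 0.033 -1.682 2.514
vertex -0.666 -1.419 2.374
endloop
endfacet
facet normal -0.679 0.699 0.225
outer loop
vertex -0.189 -0.964 2.401
vertex -0.666 -1.419 2.374
vertex -0.213 -1.518 4.046
endloop
endfacet
facet normal 0.157 -0.105 -0.982
outer loop
vertex -0.666 -1.419 2.374
vertex 0.033 -1.682 2.514
vertex -0.616 -2.072 2.452
endloop
endfacet
facet normal -0.965 -0.043 0.259
outer loop
vertex -0.666 -1.419 2.374
vertex -0.616 -2.072 2.452
vertex -0.213 -1.518 4.046
endloop
endfacet
facet normal 0.157 -0.106 -0.982
outer loop
vertex -0.616 -2.072 2.452
vertex 0.033 -1.682 2.514
vertex -0.077 -2.431 2.577
endloop
endfacet
facet normal -0.571 -0.720 0.395
outer loop
vertex -0.616 -2.072 2.452
vertex -0.077 -2.431 2.577
vertex -0.213 -1.518 4.046
endloop
endfacet
facet normal 0.158 -0.106 -0.982
outer loop
vertex -0.077 -2.431 2.577
vertex 0.033 -1.682 2.514
vertex 0.545 -2.226 2.655
endloop
endfacet
facet normal 0.205 -0.823 0.530
outer loop
vertex -0.077 -2.431 2.577
vertex 0.545 -2.226 2.655
vertex -0.213 -1.518 4.046
endloop
endfacet
facet normal 0.158 -0.105 -0.982
outer loop
vertex 0.545 -2.226 2.655
vertex 0.033 -1.682 2.514
vertex 0.781 -1.611 2.627
endloop
endfacet
facet normal 0.779 -0.273 0.564
outer loop
vertex 0.545 -2.226 2.655
vertex 0.781 -1.611 2.627
vertex -0.213 -1.518 4.046
endloop
endfacet
facet normal 0.158 -0.106 -0.982
outer loop
vertex 0.781 -1.611 2.627
vertex 0.033 -1.682 2.514
vertex 0.455 -1.05 2.514
endloop
endfacet
facet normal 0.719 0.512 0.470
outer loop
vertex 0.781 -1.611 2.627
vertex 0.455 -1.05 2.514
vertex -0.213 -1.518 4.046
endloop
endfacet

endsolid


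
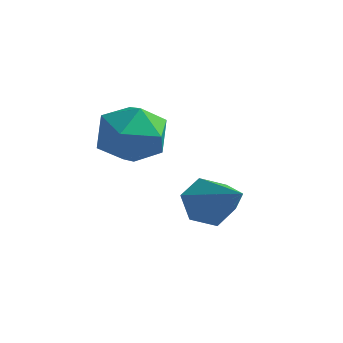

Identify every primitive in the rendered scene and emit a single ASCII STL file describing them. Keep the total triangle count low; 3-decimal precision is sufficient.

solid 
facet normal -0.808 0.289 -0.514
outer loop
vertex 2.21 3.765 -1.968
vertex 1.862 3.875 -1.359
vertex 2.237 4.401 -1.653
endloop
endfacet
facet normal 0.836 0.215 -0.506
outer loop
vertex 2.21 3.765 -1.968
vertex 2.237 4.401 -1.653
vertex 3.178 3.405 -0.521
endloop
endfacet
facet normal -0.808 0.289 -0.514
outer loop
vertex 2.237 4.401 -1.653
vertex 1.862 3.875 -1.359
vertex 1.889 4.511 -1.044
endloop
endfacet
facet normal 0.591 0.782 0.197
outer loop
vertex 2.237 4.401 -1.653
vertex 1.889 4.511 -1.044
vertex 3.178 3.405 -0.521
endloop
endfacet
facet normal -0.808 0.289 -0.514
outer loop
vertex 1.889 4.511 -1.044
vertex 1.862 3.875 -1.359
vertex 1.514 3.985 -0.75
endloop
endfacet
facet normal 0.041 0.465 0.884
outer loop
vertex 1.889 4.511 -1.044
vertex 1.514 3.985 -0.75
vertex 3.178 3.405 -0.521
endloop
endfacet
facet normal -0.808 0.289 -0.514
outer loop
vertex 1.514 3.985 -0.75
vertex 1.862 3.875 -1.359
vertex 1.486 3.349 -1.064
endloop
endfacet
facet normal -0.265 -0.417 0.869
outer loop
vertex 1.514 3.985 -0.75
vertex 1.486 3.349 -1.064
vertex 3.178 3.405 -0.521
endloop
endfacet
facet normal -0.808 0.289 -0.514
outer loop
vertex 1.486 3.349 -1.064
vertex 1.862 3.875 -1.359
vertex 1.834 3.239 -1.673
endloop
endfacet
facet normal -0.021 -0.986 0.166
outer loop
vertex 1.486 3.349 -1.064
vertex 1.834 3.239 -1.673
vertex 3.178 3.405 -0.521
endloop
endfacet
facet normal -0.808 0.289 -0.514
outer loop
vertex 1.834 3.239 -1.673
vertex 1.862 3.875 -1.359
vertex 2.21 3.765 -1.968
endloop
endfacet
facet normal 0.529 -0.670 -0.521
outer loop
vertex 1.834 3.239 -1.673
vertex 2.21 3.765 -1.968
vertex 3.178 3.405 -0.521
endloop
endfacet
facet normal -0.787 0.616 0.023
outer loop
vertex 0.018 3.822 0.293
vertex -0.545 3.096 0.47
vertex -0.154 3.569 1.177
endloop
endfacet
facet normal -0.194 0.952 0.235
outer loop
vertex 0.018 3.822 0.293
vertex -0.154 3.569 1.177
vertex 0.713 3.809 0.92
endloop
endfacet
facet normal 0.282 0.913 -0.294
outer loop
vertex 0.018 3.822 0.293
vertex 0.713 3.809 0.92
vertex 0.858 3.486 0.054
endloop
endfacet
facet normal -0.016 0.553 -0.833
outer loop
vertex 0.018 3.822 0.293
vertex 0.858 3.486 0.054
vertex 0.081 3.045 -0.224
endloop
endfacet
facet normal -0.676 0.369 -0.637
outer loop
vertex 0.018 3.822 0.293
vertex 0.081 3.045 -0.224
vertex -0.545 3.096 0.47
endloop
endfacet
facet normal 0.070 0.600 0.797
outer loop
vertex 0.713 3.809 0.92
vertex -0.154 3.569 1.177
vertex 0.579 3.075 1.484
endloop
endfacet
facet normal -0.889 0.056 0.454
outer loop
vertex -0.154 3.569 1.177
vertex -0.545 3.096 0.47
vertex -0.198 2.634 1.206
endloop
endfacet
facet normal -0.710 -0.343 -0.615
outer loop
vertex -0.545 3.096 0.47
vertex 0.081 3.045 -0.224
vertex -0.053 2.311 0.34
endloop
endfacet
facet normal 0.359 -0.046 -0.932
outer loop
vertex 0.081 3.045 -0.224
vertex 0.858 3.486 0.054
vertex 0.814 2.551 0.083
endloop
endfacet
facet normal 0.841 0.537 -0.059
outer loop
vertex 0.858 3.486 0.054
vertex 0.713 3.809 0.92
vertex 1.205 3.024 0.79
endloop
endfacet
facet normal 0.016 -0.553 0.833
outer loop
vertex 0.642 2.298 0.967
vertex 0.579 3.075 1.484
vertex -0.198 2.634 1.206
endloop
endfacet
facet normal -0.282 -0.913 0.294
outer loop
vertex 0.642 2.298 0.967
vertex -0.198 2.634 1.206
vertex -0.053 2.311 0.34
endloop
endfacet
facet normal 0.194 -0.952 -0.235
outer loop
vertex 0.642 2.298 0.967
vertex -0.053 2.311 0.34
vertex 0.814 2.551 0.083
endloop
endfacet
facet normal 0.787 -0.616 -0.023
outer loop
vertex 0.642 2.298 0.967
vertex 0.814 2.551 0.083
vertex 1.205 3.024 0.79
endloop
endfacet
facet normal 0.676 -0.369 0.637
outer loop
vertex 0.642 2.298 0.967
vertex 1.205 3.024 0.79
vertex 0.579 3.075 1.484
endloop
endfacet
facet normal -0.359 0.046 0.932
outer loop
vertex -0.198 2.634 1.206
vertex 0.579 3.075 1.484
vertex -0.154 3.569 1.177
endloop
endfacet
facet normal -0.841 -0.537 0.059
outer loop
vertex -0.053 2.311 0.34
vertex -0.198 2.634 1.206
vertex -0.545 3.096 0.47
endloop
endfacet
facet normal -0.070 -0.600 -0.797
outer loop
vertex 0.814 2.551 0.083
vertex -0.053 2.311 0.34
vertex 0.081 3.045 -0.224
endloop
endfacet
facet normal 0.889 -0.056 -0.454
outer loop
vertex 1.205 3.024 0.79
vertex 0.814 2.551 0.083
vertex 0.858 3.486 0.054
endloop
endfacet
facet normal 0.710 0.343 0.615
outer loop
vertex 0.579 3.075 1.484
vertex 1.205 3.024 0.79
vertex 0.713 3.809 0.92
endloop
endfacet

endsolid


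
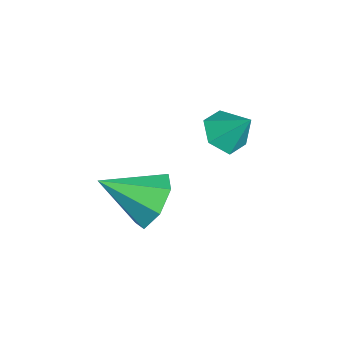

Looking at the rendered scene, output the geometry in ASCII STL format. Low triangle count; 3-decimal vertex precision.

solid 
facet normal 0.060 0.852 -0.520
outer loop
vertex 2.571 -1.476 3.128
vertex 2.285 -1.966 2.292
vertex 1.707 -1.505 2.981
endloop
endfacet
facet normal -0.170 0.090 0.981
outer loop
vertex 2.571 -1.476 3.128
vertex 1.707 -1.505 2.981
vertex 2.175 -3.534 3.248
endloop
endfacet
facet normal 0.060 0.852 -0.520
outer loop
vertex 1.707 -1.505 2.981
vertex 2.285 -1.966 2.292
vertex 1.279 -1.881 2.315
endloop
endfacet
facet normal -0.807 -0.110 0.580
outer loop
vertex 1.707 -1.505 2.981
vertex 1.279 -1.881 2.315
vertex 2.175 -3.534 3.248
endloop
endfacet
facet normal 0.060 0.852 -0.520
outer loop
vertex 1.279 -1.881 2.315
vertex 2.285 -1.966 2.292
vertex 1.608 -2.321 1.632
endloop
endfacet
facet normal -0.856 -0.511 -0.083
outer loop
vertex 1.279 -1.881 2.315
vertex 1.608 -2.321 1.632
vertex 2.175 -3.534 3.248
endloop
endfacet
facet normal 0.060 0.852 -0.520
outer loop
vertex 1.608 -2.321 1.632
vertex 2.285 -1.966 2.292
vertex 2.447 -2.493 1.446
endloop
endfacet
facet normal -0.280 -0.812 -0.512
outer loop
vertex 1.608 -2.321 1.632
vertex 2.447 -2.493 1.446
vertex 2.175 -3.534 3.248
endloop
endfacet
facet normal 0.059 0.852 -0.520
outer loop
vertex 2.447 -2.493 1.446
vertex 2.285 -1.966 2.292
vertex 3.164 -2.268 1.897
endloop
endfacet
facet normal 0.486 -0.786 -0.381
outer loop
vertex 2.447 -2.493 1.446
vertex 3.164 -2.268 1.897
vertex 2.175 -3.534 3.248
endloop
endfacet
facet normal 0.060 0.853 -0.519
outer loop
vertex 3.164 -2.268 1.897
vertex 2.285 -1.966 2.292
vertex 3.219 -1.816 2.646
endloop
endfacet
facet normal 0.866 -0.453 0.210
outer loop
vertex 3.164 -2.268 1.897
vertex 3.219 -1.816 2.646
vertex 2.175 -3.534 3.248
endloop
endfacet
facet normal 0.060 0.852 -0.520
outer loop
vertex 3.219 -1.816 2.646
vertex 2.285 -1.966 2.292
vertex 2.571 -1.476 3.128
endloop
endfacet
facet normal 0.574 -0.063 0.816
outer loop
vertex 3.219 -1.816 2.646
vertex 2.571 -1.476 3.128
vertex 2.175 -3.534 3.248
endloop
endfacet
facet normal -0.338 -0.560 -0.757
outer loop
vertex -0.343 -0.218 2.402
vertex -0.963 0.32 2.281
vertex -0.241 0.422 1.883
endloop
endfacet
facet normal 0.981 0.001 0.194
outer loop
vertex -0.343 -0.218 2.402
vertex -0.241 0.422 1.883
vertex -0.517 1.06 3.279
endloop
endfacet
facet normal -0.338 -0.560 -0.757
outer loop
vertex -0.241 0.422 1.883
vertex -0.963 0.32 2.281
vertex -0.861 0.96 1.762
endloop
endfacet
facet normal 0.664 0.721 -0.198
outer loop
vertex -0.241 0.422 1.883
vertex -0.861 0.96 1.762
vertex -0.517 1.06 3.279
endloop
endfacet
facet normal -0.338 -0.560 -0.757
outer loop
vertex -0.861 0.96 1.762
vertex -0.963 0.32 2.281
vertex -1.583 0.859 2.159
endloop
endfacet
facet normal -0.155 0.988 -0.030
outer loop
vertex -0.861 0.96 1.762
vertex -1.583 0.859 2.159
vertex -0.517 1.06 3.279
endloop
endfacet
facet normal -0.338 -0.560 -0.757
outer loop
vertex -1.583 0.859 2.159
vertex -0.963 0.32 2.281
vertex -1.685 0.219 2.678
endloop
endfacet
facet normal -0.658 0.535 0.530
outer loop
vertex -1.583 0.859 2.159
vertex -1.685 0.219 2.678
vertex -0.517 1.06 3.279
endloop
endfacet
facet normal -0.337 -0.560 -0.756
outer loop
vertex -1.685 0.219 2.678
vertex -0.963 0.32 2.281
vertex -1.065 -0.319 2.8
endloop
endfacet
facet normal -0.341 -0.184 0.922
outer loop
vertex -1.685 0.219 2.678
vertex -1.065 -0.319 2.8
vertex -0.517 1.06 3.279
endloop
endfacet
facet normal -0.338 -0.560 -0.756
outer loop
vertex -1.065 -0.319 2.8
vertex -0.963 0.32 2.281
vertex -0.343 -0.218 2.402
endloop
endfacet
facet normal 0.478 -0.452 0.753
outer loop
vertex -1.065 -0.319 2.8
vertex -0.343 -0.218 2.402
vertex -0.517 1.06 3.279
endloop
endfacet

endsolid


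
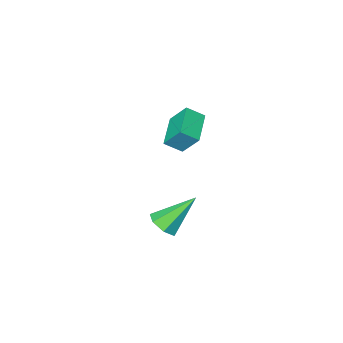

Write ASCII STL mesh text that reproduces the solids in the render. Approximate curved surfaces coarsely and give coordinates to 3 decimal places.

solid 
facet normal -0.649 -0.699 0.300
outer loop
vertex -2.419 -4.711 -0.328
vertex -2.741 -3.991 0.655
vertex -3.071 -4.32 -0.828
endloop
endfacet
facet normal 0.256 -0.571 -0.780
outer loop
vertex -2.059 -3.229 -1.295
vertex -2.419 -4.711 -0.328
vertex -3.071 -4.32 -0.828
endloop
endfacet
facet normal -0.649 -0.699 0.300
outer loop
vertex -3.071 -4.32 -0.828
vertex -2.741 -3.991 0.655
vertex -3.393 -3.6 0.155
endloop
endfacet
facet normal -0.717 0.430 -0.549
outer loop
vertex -3.393 -3.6 0.155
vertex -2.059 -3.229 -1.295
vertex -3.071 -4.32 -0.828
endloop
endfacet
facet normal 0.717 -0.430 0.549
outer loop
vertex -2.419 -4.711 -0.328
vertex -1.729 -2.9 0.188
vertex -2.741 -3.991 0.655
endloop
endfacet
facet normal 0.256 -0.571 -0.780
outer loop
vertex -1.407 -3.62 -0.795
vertex -2.419 -4.711 -0.328
vertex -2.059 -3.229 -1.295
endloop
endfacet
facet normal 0.717 -0.430 0.549
outer loop
vertex -1.407 -3.62 -0.795
vertex -1.729 -2.9 0.188
vertex -2.419 -4.711 -0.328
endloop
endfacet
facet normal -0.256 0.571 0.780
outer loop
vertex -2.741 -3.991 0.655
vertex -1.729 -2.9 0.188
vertex -3.393 -3.6 0.155
endloop
endfacet
facet normal -0.717 0.430 -0.549
outer loop
vertex -2.381 -2.509 -0.312
vertex -2.059 -3.229 -1.295
vertex -3.393 -3.6 0.155
endloop
endfacet
facet normal -0.256 0.571 0.780
outer loop
vertex -3.393 -3.6 0.155
vertex -1.729 -2.9 0.188
vertex -2.381 -2.509 -0.312
endloop
endfacet
facet normal 0.649 0.699 -0.300
outer loop
vertex -2.381 -2.509 -0.312
vertex -1.407 -3.62 -0.795
vertex -2.059 -3.229 -1.295
endloop
endfacet
facet normal 0.649 0.699 -0.300
outer loop
vertex -1.729 -2.9 0.188
vertex -1.407 -3.62 -0.795
vertex -2.381 -2.509 -0.312
endloop
endfacet
facet normal 0.644 -0.230 -0.730
outer loop
vertex 2.203 1.264 -0.835
vertex 1.677 1.181 -1.273
vertex 2.036 1.754 -1.137
endloop
endfacet
facet normal 0.465 0.574 0.674
outer loop
vertex 2.203 1.264 -0.835
vertex 2.036 1.754 -1.137
vertex 0.503 1.599 0.053
endloop
endfacet
facet normal 0.645 -0.231 -0.728
outer loop
vertex 2.036 1.754 -1.137
vertex 1.677 1.181 -1.273
vertex 1.599 1.811 -1.542
endloop
endfacet
facet normal 0.004 0.991 0.135
outer loop
vertex 2.036 1.754 -1.137
vertex 1.599 1.811 -1.542
vertex 0.503 1.599 0.053
endloop
endfacet
facet normal 0.645 -0.231 -0.729
outer loop
vertex 1.599 1.811 -1.542
vertex 1.677 1.181 -1.273
vertex 1.22 1.394 -1.745
endloop
endfacet
facet normal -0.615 0.718 -0.327
outer loop
vertex 1.599 1.811 -1.542
vertex 1.22 1.394 -1.745
vertex 0.503 1.599 0.053
endloop
endfacet
facet normal 0.645 -0.231 -0.729
outer loop
vertex 1.22 1.394 -1.745
vertex 1.677 1.181 -1.273
vertex 1.185 0.816 -1.593
endloop
endfacet
facet normal -0.930 -0.040 -0.366
outer loop
vertex 1.22 1.394 -1.745
vertex 1.185 0.816 -1.593
vertex 0.503 1.599 0.053
endloop
endfacet
facet normal 0.645 -0.230 -0.729
outer loop
vertex 1.185 0.816 -1.593
vertex 1.677 1.181 -1.273
vertex 1.521 0.512 -1.2
endloop
endfacet
facet normal -0.701 -0.712 0.048
outer loop
vertex 1.185 0.816 -1.593
vertex 1.521 0.512 -1.2
vertex 0.503 1.599 0.053
endloop
endfacet
facet normal 0.645 -0.230 -0.729
outer loop
vertex 1.521 0.512 -1.2
vertex 1.677 1.181 -1.273
vertex 1.973 0.712 -0.863
endloop
endfacet
facet normal -0.101 -0.791 0.604
outer loop
vertex 1.521 0.512 -1.2
vertex 1.973 0.712 -0.863
vertex 0.503 1.599 0.053
endloop
endfacet
facet normal 0.644 -0.231 -0.729
outer loop
vertex 1.973 0.712 -0.863
vertex 1.677 1.181 -1.273
vertex 2.203 1.264 -0.835
endloop
endfacet
facet normal 0.418 -0.219 0.882
outer loop
vertex 1.973 0.712 -0.863
vertex 2.203 1.264 -0.835
vertex 0.503 1.599 0.053
endloop
endfacet

endsolid


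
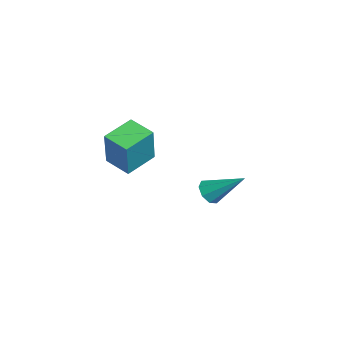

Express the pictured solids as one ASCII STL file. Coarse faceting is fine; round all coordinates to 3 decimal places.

solid 
facet normal -0.767 -0.598 0.234
outer loop
vertex 4.028 -3.792 4.169
vertex 3.137 -2.476 4.612
vertex 3.292 -3.623 2.188
endloop
endfacet
facet normal 0.540 -0.798 -0.269
outer loop
vertex 4.343 -2.804 1.868
vertex 4.028 -3.792 4.169
vertex 3.292 -3.623 2.188
endloop
endfacet
facet normal -0.767 -0.598 0.234
outer loop
vertex 3.292 -3.623 2.188
vertex 3.137 -2.476 4.612
vertex 2.401 -2.307 2.631
endloop
endfacet
facet normal -0.347 0.080 -0.935
outer loop
vertex 2.401 -2.307 2.631
vertex 4.343 -2.804 1.868
vertex 3.292 -3.623 2.188
endloop
endfacet
facet normal 0.347 -0.080 0.935
outer loop
vertex 4.028 -3.792 4.169
vertex 4.188 -1.657 4.292
vertex 3.137 -2.476 4.612
endloop
endfacet
facet normal 0.540 -0.798 -0.269
outer loop
vertex 5.079 -2.973 3.849
vertex 4.028 -3.792 4.169
vertex 4.343 -2.804 1.868
endloop
endfacet
facet normal 0.347 -0.080 0.935
outer loop
vertex 5.079 -2.973 3.849
vertex 4.188 -1.657 4.292
vertex 4.028 -3.792 4.169
endloop
endfacet
facet normal -0.540 0.798 0.269
outer loop
vertex 3.137 -2.476 4.612
vertex 4.188 -1.657 4.292
vertex 2.401 -2.307 2.631
endloop
endfacet
facet normal -0.347 0.080 -0.935
outer loop
vertex 3.452 -1.488 2.311
vertex 4.343 -2.804 1.868
vertex 2.401 -2.307 2.631
endloop
endfacet
facet normal -0.540 0.798 0.269
outer loop
vertex 2.401 -2.307 2.631
vertex 4.188 -1.657 4.292
vertex 3.452 -1.488 2.311
endloop
endfacet
facet normal 0.767 0.598 -0.234
outer loop
vertex 3.452 -1.488 2.311
vertex 5.079 -2.973 3.849
vertex 4.343 -2.804 1.868
endloop
endfacet
facet normal 0.767 0.598 -0.234
outer loop
vertex 4.188 -1.657 4.292
vertex 5.079 -2.973 3.849
vertex 3.452 -1.488 2.311
endloop
endfacet
facet normal -0.398 -0.697 -0.596
outer loop
vertex 0.623 1.21 -2.263
vertex 0.035 1.657 -2.393
vertex 0.703 1.552 -2.716
endloop
endfacet
facet normal 0.985 -0.169 0.047
outer loop
vertex 0.623 1.21 -2.263
vertex 0.703 1.552 -2.716
vertex 0.905 3.183 -1.087
endloop
endfacet
facet normal -0.398 -0.698 -0.595
outer loop
vertex 0.703 1.552 -2.716
vertex 0.035 1.657 -2.393
vertex 0.392 1.955 -2.981
endloop
endfacet
facet normal 0.826 0.344 -0.447
outer loop
vertex 0.703 1.552 -2.716
vertex 0.392 1.955 -2.981
vertex 0.905 3.183 -1.087
endloop
endfacet
facet normal -0.399 -0.697 -0.596
outer loop
vertex 0.392 1.955 -2.981
vertex 0.035 1.657 -2.393
vertex -0.128 2.184 -2.901
endloop
endfacet
facet normal 0.255 0.778 -0.574
outer loop
vertex 0.392 1.955 -2.981
vertex -0.128 2.184 -2.901
vertex 0.905 3.183 -1.087
endloop
endfacet
facet normal -0.397 -0.698 -0.596
outer loop
vertex -0.128 2.184 -2.901
vertex 0.035 1.657 -2.393
vertex -0.553 2.104 -2.524
endloop
endfacet
facet normal -0.396 0.881 -0.260
outer loop
vertex -0.128 2.184 -2.901
vertex -0.553 2.104 -2.524
vertex 0.905 3.183 -1.087
endloop
endfacet
facet normal -0.397 -0.697 -0.597
outer loop
vertex -0.553 2.104 -2.524
vertex 0.035 1.657 -2.393
vertex -0.634 1.761 -2.07
endloop
endfacet
facet normal -0.745 0.590 0.313
outer loop
vertex -0.553 2.104 -2.524
vertex -0.634 1.761 -2.07
vertex 0.905 3.183 -1.087
endloop
endfacet
facet normal -0.397 -0.697 -0.597
outer loop
vertex -0.634 1.761 -2.07
vertex 0.035 1.657 -2.393
vertex -0.323 1.358 -1.806
endloop
endfacet
facet normal -0.586 0.076 0.807
outer loop
vertex -0.634 1.761 -2.07
vertex -0.323 1.358 -1.806
vertex 0.905 3.183 -1.087
endloop
endfacet
facet normal -0.397 -0.697 -0.597
outer loop
vertex -0.323 1.358 -1.806
vertex 0.035 1.657 -2.393
vertex 0.198 1.129 -1.885
endloop
endfacet
facet normal -0.016 -0.357 0.934
outer loop
vertex -0.323 1.358 -1.806
vertex 0.198 1.129 -1.885
vertex 0.905 3.183 -1.087
endloop
endfacet
facet normal -0.398 -0.697 -0.597
outer loop
vertex 0.198 1.129 -1.885
vertex 0.035 1.657 -2.393
vertex 0.623 1.21 -2.263
endloop
endfacet
facet normal 0.638 -0.460 0.618
outer loop
vertex 0.198 1.129 -1.885
vertex 0.623 1.21 -2.263
vertex 0.905 3.183 -1.087
endloop
endfacet

endsolid


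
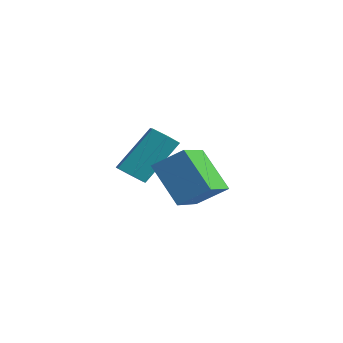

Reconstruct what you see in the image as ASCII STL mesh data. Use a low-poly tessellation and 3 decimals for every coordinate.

solid 
facet normal -0.061 -0.651 -0.756
outer loop
vertex -0.115 -0.363 -4.225
vertex -0.659 -0.549 -4.021
vertex -0.624 -0.089 -4.42
endloop
endfacet
facet normal 0.548 0.611 -0.571
outer loop
vertex -0.115 -0.363 -4.225
vertex -0.624 -0.089 -4.42
vertex 0.003 0.915 -2.743
endloop
endfacet
facet normal 0.549 0.611 -0.571
outer loop
vertex 0.003 0.915 -2.743
vertex -0.624 -0.089 -4.42
vertex -0.506 1.189 -2.939
endloop
endfacet
facet normal 0.060 0.652 0.755
outer loop
vertex 0.003 0.915 -2.743
vertex -0.506 1.189 -2.939
vertex -0.541 0.729 -2.539
endloop
endfacet
facet normal -0.061 -0.651 -0.756
outer loop
vertex -0.624 -0.089 -4.42
vertex -0.659 -0.549 -4.021
vertex -1.168 -0.275 -4.216
endloop
endfacet
facet normal -0.448 0.694 -0.563
outer loop
vertex -0.624 -0.089 -4.42
vertex -1.168 -0.275 -4.216
vertex -0.506 1.189 -2.939
endloop
endfacet
facet normal -0.449 0.694 -0.563
outer loop
vertex -0.506 1.189 -2.939
vertex -1.168 -0.275 -4.216
vertex -1.05 1.002 -2.735
endloop
endfacet
facet normal 0.059 0.652 0.756
outer loop
vertex -0.506 1.189 -2.939
vertex -1.05 1.002 -2.735
vertex -0.541 0.729 -2.539
endloop
endfacet
facet normal -0.061 -0.651 -0.756
outer loop
vertex -1.168 -0.275 -4.216
vertex -0.659 -0.549 -4.021
vertex -1.203 -0.735 -3.817
endloop
endfacet
facet normal -0.997 0.083 0.008
outer loop
vertex -1.168 -0.275 -4.216
vertex -1.203 -0.735 -3.817
vertex -1.05 1.002 -2.735
endloop
endfacet
facet normal -0.997 0.083 0.008
outer loop
vertex -1.05 1.002 -2.735
vertex -1.203 -0.735 -3.817
vertex -1.085 0.543 -2.335
endloop
endfacet
facet normal 0.060 0.653 0.755
outer loop
vertex -1.05 1.002 -2.735
vertex -1.085 0.543 -2.335
vertex -0.541 0.729 -2.539
endloop
endfacet
facet normal -0.060 -0.652 -0.755
outer loop
vertex -1.203 -0.735 -3.817
vertex -0.659 -0.549 -4.021
vertex -0.694 -1.009 -3.621
endloop
endfacet
facet normal -0.549 -0.611 0.571
outer loop
vertex -1.203 -0.735 -3.817
vertex -0.694 -1.009 -3.621
vertex -1.085 0.543 -2.335
endloop
endfacet
facet normal -0.548 -0.611 0.571
outer loop
vertex -1.085 0.543 -2.335
vertex -0.694 -1.009 -3.621
vertex -0.576 0.269 -2.14
endloop
endfacet
facet normal 0.061 0.651 0.756
outer loop
vertex -1.085 0.543 -2.335
vertex -0.576 0.269 -2.14
vertex -0.541 0.729 -2.539
endloop
endfacet
facet normal -0.059 -0.652 -0.756
outer loop
vertex -0.694 -1.009 -3.621
vertex -0.659 -0.549 -4.021
vertex -0.15 -0.822 -3.825
endloop
endfacet
facet normal 0.450 -0.694 0.563
outer loop
vertex -0.694 -1.009 -3.621
vertex -0.15 -0.822 -3.825
vertex -0.576 0.269 -2.14
endloop
endfacet
facet normal 0.448 -0.694 0.563
outer loop
vertex -0.576 0.269 -2.14
vertex -0.15 -0.822 -3.825
vertex -0.032 0.455 -2.344
endloop
endfacet
facet normal 0.061 0.651 0.756
outer loop
vertex -0.576 0.269 -2.14
vertex -0.032 0.455 -2.344
vertex -0.541 0.729 -2.539
endloop
endfacet
facet normal -0.060 -0.653 -0.755
outer loop
vertex -0.15 -0.822 -3.825
vertex -0.659 -0.549 -4.021
vertex -0.115 -0.363 -4.225
endloop
endfacet
facet normal 0.997 -0.083 -0.008
outer loop
vertex -0.15 -0.822 -3.825
vertex -0.115 -0.363 -4.225
vertex -0.032 0.455 -2.344
endloop
endfacet
facet normal 0.997 -0.083 -0.008
outer loop
vertex -0.032 0.455 -2.344
vertex -0.115 -0.363 -4.225
vertex 0.003 0.915 -2.743
endloop
endfacet
facet normal 0.061 0.651 0.756
outer loop
vertex -0.032 0.455 -2.344
vertex 0.003 0.915 -2.743
vertex -0.541 0.729 -2.539
endloop
endfacet
facet normal -0.672 -0.062 0.738
outer loop
vertex 2.077 -1.744 -2.425
vertex 2.802 -1.057 -1.707
vertex 1.409 -0.511 -2.929
endloop
endfacet
facet normal -0.590 -0.558 -0.584
outer loop
vertex 2.578 -0.403 -4.213
vertex 2.077 -1.744 -2.425
vertex 1.409 -0.511 -2.929
endloop
endfacet
facet normal -0.672 -0.062 0.738
outer loop
vertex 1.409 -0.511 -2.929
vertex 2.802 -1.057 -1.707
vertex 2.134 0.176 -2.211
endloop
endfacet
facet normal -0.448 0.827 -0.339
outer loop
vertex 2.134 0.176 -2.211
vertex 2.578 -0.403 -4.213
vertex 1.409 -0.511 -2.929
endloop
endfacet
facet normal 0.448 -0.827 0.339
outer loop
vertex 2.077 -1.744 -2.425
vertex 3.971 -0.949 -2.991
vertex 2.802 -1.057 -1.707
endloop
endfacet
facet normal -0.590 -0.558 -0.584
outer loop
vertex 3.246 -1.636 -3.709
vertex 2.077 -1.744 -2.425
vertex 2.578 -0.403 -4.213
endloop
endfacet
facet normal 0.448 -0.827 0.339
outer loop
vertex 3.246 -1.636 -3.709
vertex 3.971 -0.949 -2.991
vertex 2.077 -1.744 -2.425
endloop
endfacet
facet normal 0.590 0.558 0.584
outer loop
vertex 2.802 -1.057 -1.707
vertex 3.971 -0.949 -2.991
vertex 2.134 0.176 -2.211
endloop
endfacet
facet normal -0.448 0.827 -0.339
outer loop
vertex 3.303 0.284 -3.495
vertex 2.578 -0.403 -4.213
vertex 2.134 0.176 -2.211
endloop
endfacet
facet normal 0.590 0.558 0.584
outer loop
vertex 2.134 0.176 -2.211
vertex 3.971 -0.949 -2.991
vertex 3.303 0.284 -3.495
endloop
endfacet
facet normal 0.672 0.062 -0.738
outer loop
vertex 3.303 0.284 -3.495
vertex 3.246 -1.636 -3.709
vertex 2.578 -0.403 -4.213
endloop
endfacet
facet normal 0.672 0.062 -0.738
outer loop
vertex 3.971 -0.949 -2.991
vertex 3.246 -1.636 -3.709
vertex 3.303 0.284 -3.495
endloop
endfacet

endsolid


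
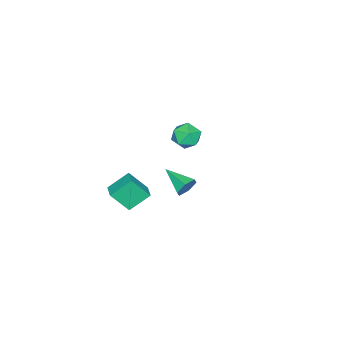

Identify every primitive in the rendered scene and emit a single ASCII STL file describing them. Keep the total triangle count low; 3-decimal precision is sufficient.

solid 
facet normal -0.755 -0.632 -0.173
outer loop
vertex 2.966 -0.005 1.729
vertex 2.492 0.898 0.496
vertex 3.855 -0.812 0.796
endloop
endfacet
facet normal 0.296 -0.564 0.770
outer loop
vertex 4.588 -0.198 0.964
vertex 2.966 -0.005 1.729
vertex 3.855 -0.812 0.796
endloop
endfacet
facet normal -0.755 -0.632 -0.173
outer loop
vertex 3.855 -0.812 0.796
vertex 2.492 0.898 0.496
vertex 3.381 0.092 -0.437
endloop
endfacet
facet normal 0.585 -0.530 -0.614
outer loop
vertex 3.381 0.092 -0.437
vertex 4.588 -0.198 0.964
vertex 3.855 -0.812 0.796
endloop
endfacet
facet normal -0.585 0.531 0.613
outer loop
vertex 2.966 -0.005 1.729
vertex 3.225 1.512 0.664
vertex 2.492 0.898 0.496
endloop
endfacet
facet normal 0.296 -0.565 0.770
outer loop
vertex 3.699 0.608 1.897
vertex 2.966 -0.005 1.729
vertex 4.588 -0.198 0.964
endloop
endfacet
facet normal -0.584 0.531 0.614
outer loop
vertex 3.699 0.608 1.897
vertex 3.225 1.512 0.664
vertex 2.966 -0.005 1.729
endloop
endfacet
facet normal -0.296 0.565 -0.770
outer loop
vertex 2.492 0.898 0.496
vertex 3.225 1.512 0.664
vertex 3.381 0.092 -0.437
endloop
endfacet
facet normal 0.585 -0.531 -0.614
outer loop
vertex 4.114 0.705 -0.269
vertex 4.588 -0.198 0.964
vertex 3.381 0.092 -0.437
endloop
endfacet
facet normal -0.296 0.565 -0.770
outer loop
vertex 3.381 0.092 -0.437
vertex 3.225 1.512 0.664
vertex 4.114 0.705 -0.269
endloop
endfacet
facet normal 0.755 0.633 0.173
outer loop
vertex 4.114 0.705 -0.269
vertex 3.699 0.608 1.897
vertex 4.588 -0.198 0.964
endloop
endfacet
facet normal 0.755 0.632 0.173
outer loop
vertex 3.225 1.512 0.664
vertex 3.699 0.608 1.897
vertex 4.114 0.705 -0.269
endloop
endfacet
facet normal -0.766 0.280 0.579
outer loop
vertex -4.667 -0.284 0.027
vertex -4.087 -0.345 0.824
vertex -4.153 0.506 0.325
endloop
endfacet
facet normal -0.823 0.563 -0.074
outer loop
vertex -4.667 -0.284 0.027
vertex -4.153 0.506 0.325
vertex -4.214 0.291 -0.638
endloop
endfacet
facet normal -0.837 0.028 -0.546
outer loop
vertex -4.667 -0.284 0.027
vertex -4.214 0.291 -0.638
vertex -4.185 -0.693 -0.733
endloop
endfacet
facet normal -0.789 -0.586 -0.185
outer loop
vertex -4.667 -0.284 0.027
vertex -4.185 -0.693 -0.733
vertex -4.106 -1.085 0.17
endloop
endfacet
facet normal -0.745 -0.431 0.509
outer loop
vertex -4.667 -0.284 0.027
vertex -4.106 -1.085 0.17
vertex -4.087 -0.345 0.824
endloop
endfacet
facet normal -0.236 0.951 -0.197
outer loop
vertex -4.214 0.291 -0.638
vertex -4.153 0.506 0.325
vertex -3.354 0.585 -0.25
endloop
endfacet
facet normal -0.145 0.492 0.858
outer loop
vertex -4.153 0.506 0.325
vertex -4.087 -0.345 0.824
vertex -3.275 0.193 0.653
endloop
endfacet
facet normal -0.112 -0.656 0.746
outer loop
vertex -4.087 -0.345 0.824
vertex -4.106 -1.085 0.17
vertex -3.246 -0.791 0.558
endloop
endfacet
facet normal -0.182 -0.908 -0.378
outer loop
vertex -4.106 -1.085 0.17
vertex -4.185 -0.693 -0.733
vertex -3.307 -1.006 -0.405
endloop
endfacet
facet normal -0.259 0.085 -0.962
outer loop
vertex -4.185 -0.693 -0.733
vertex -4.214 0.291 -0.638
vertex -3.373 -0.155 -0.904
endloop
endfacet
facet normal 0.789 0.586 0.185
outer loop
vertex -2.793 -0.216 -0.107
vertex -3.354 0.585 -0.25
vertex -3.275 0.193 0.653
endloop
endfacet
facet normal 0.837 -0.028 0.546
outer loop
vertex -2.793 -0.216 -0.107
vertex -3.275 0.193 0.653
vertex -3.246 -0.791 0.558
endloop
endfacet
facet normal 0.823 -0.563 0.074
outer loop
vertex -2.793 -0.216 -0.107
vertex -3.246 -0.791 0.558
vertex -3.307 -1.006 -0.405
endloop
endfacet
facet normal 0.766 -0.280 -0.579
outer loop
vertex -2.793 -0.216 -0.107
vertex -3.307 -1.006 -0.405
vertex -3.373 -0.155 -0.904
endloop
endfacet
facet normal 0.745 0.431 -0.509
outer loop
vertex -2.793 -0.216 -0.107
vertex -3.373 -0.155 -0.904
vertex -3.354 0.585 -0.25
endloop
endfacet
facet normal 0.182 0.908 0.378
outer loop
vertex -3.275 0.193 0.653
vertex -3.354 0.585 -0.25
vertex -4.153 0.506 0.325
endloop
endfacet
facet normal 0.259 -0.085 0.962
outer loop
vertex -3.246 -0.791 0.558
vertex -3.275 0.193 0.653
vertex -4.087 -0.345 0.824
endloop
endfacet
facet normal 0.236 -0.951 0.197
outer loop
vertex -3.307 -1.006 -0.405
vertex -3.246 -0.791 0.558
vertex -4.106 -1.085 0.17
endloop
endfacet
facet normal 0.145 -0.492 -0.858
outer loop
vertex -3.373 -0.155 -0.904
vertex -3.307 -1.006 -0.405
vertex -4.185 -0.693 -0.733
endloop
endfacet
facet normal 0.112 0.656 -0.746
outer loop
vertex -3.354 0.585 -0.25
vertex -3.373 -0.155 -0.904
vertex -4.214 0.291 -0.638
endloop
endfacet
facet normal 0.244 0.910 -0.335
outer loop
vertex 2.658 3.317 1.943
vertex 2.259 3.203 1.342
vertex 1.952 3.502 1.932
endloop
endfacet
facet normal -0.017 -0.006 1.000
outer loop
vertex 2.658 3.317 1.943
vertex 1.952 3.502 1.932
vertex 1.841 1.637 1.918
endloop
endfacet
facet normal 0.244 0.910 -0.335
outer loop
vertex 1.952 3.502 1.932
vertex 2.259 3.203 1.342
vertex 1.553 3.388 1.331
endloop
endfacet
facet normal -0.836 0.046 0.546
outer loop
vertex 1.952 3.502 1.932
vertex 1.553 3.388 1.331
vertex 1.841 1.637 1.918
endloop
endfacet
facet normal 0.244 0.910 -0.335
outer loop
vertex 1.553 3.388 1.331
vertex 2.259 3.203 1.342
vertex 1.861 3.088 0.741
endloop
endfacet
facet normal -0.904 -0.262 -0.338
outer loop
vertex 1.553 3.388 1.331
vertex 1.861 3.088 0.741
vertex 1.841 1.637 1.918
endloop
endfacet
facet normal 0.244 0.910 -0.335
outer loop
vertex 1.861 3.088 0.741
vertex 2.259 3.203 1.342
vertex 2.567 2.903 0.752
endloop
endfacet
facet normal -0.151 -0.622 -0.769
outer loop
vertex 1.861 3.088 0.741
vertex 2.567 2.903 0.752
vertex 1.841 1.637 1.918
endloop
endfacet
facet normal 0.244 0.910 -0.335
outer loop
vertex 2.567 2.903 0.752
vertex 2.259 3.203 1.342
vertex 2.965 3.018 1.353
endloop
endfacet
facet normal 0.669 -0.673 -0.314
outer loop
vertex 2.567 2.903 0.752
vertex 2.965 3.018 1.353
vertex 1.841 1.637 1.918
endloop
endfacet
facet normal 0.244 0.910 -0.335
outer loop
vertex 2.965 3.018 1.353
vertex 2.259 3.203 1.342
vertex 2.658 3.317 1.943
endloop
endfacet
facet normal 0.736 -0.367 0.569
outer loop
vertex 2.965 3.018 1.353
vertex 2.658 3.317 1.943
vertex 1.841 1.637 1.918
endloop
endfacet

endsolid
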